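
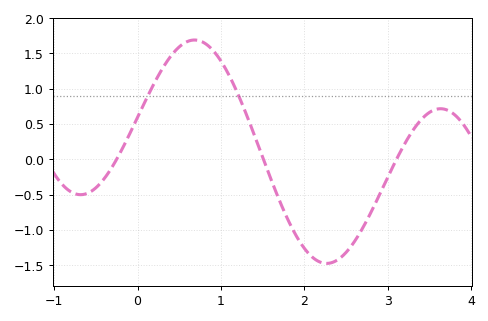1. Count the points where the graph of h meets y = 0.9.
2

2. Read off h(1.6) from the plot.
-0.284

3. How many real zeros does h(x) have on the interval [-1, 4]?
3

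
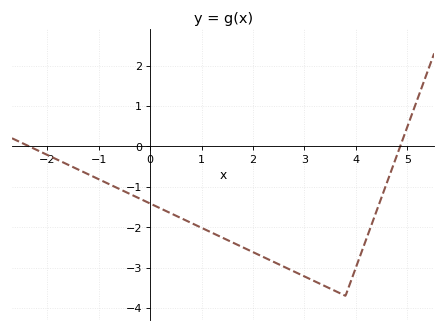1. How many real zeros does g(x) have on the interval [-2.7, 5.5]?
2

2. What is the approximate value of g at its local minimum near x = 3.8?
-3.7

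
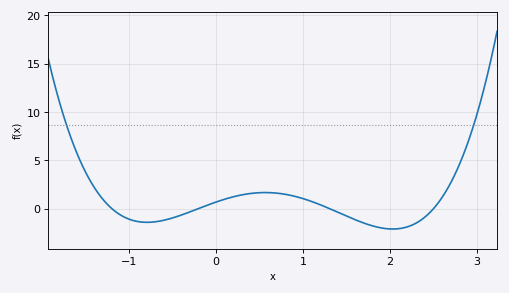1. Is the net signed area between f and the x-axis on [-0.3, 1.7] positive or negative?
positive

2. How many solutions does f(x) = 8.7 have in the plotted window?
2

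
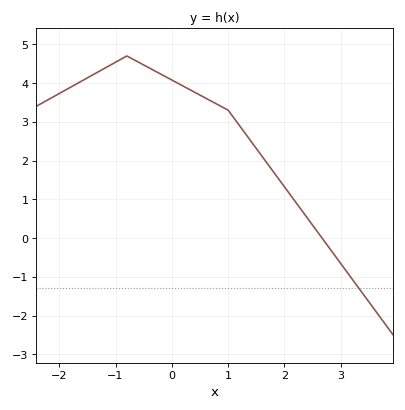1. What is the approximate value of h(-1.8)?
3.89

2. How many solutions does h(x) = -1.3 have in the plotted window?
1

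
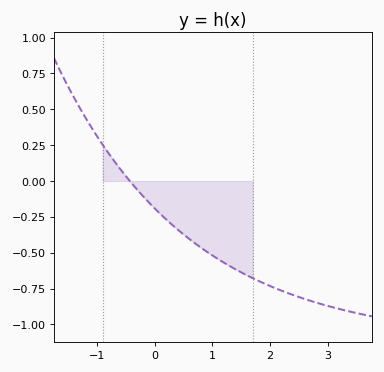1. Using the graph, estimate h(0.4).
-0.35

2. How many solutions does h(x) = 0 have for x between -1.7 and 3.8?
1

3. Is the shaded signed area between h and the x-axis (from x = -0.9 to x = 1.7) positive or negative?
negative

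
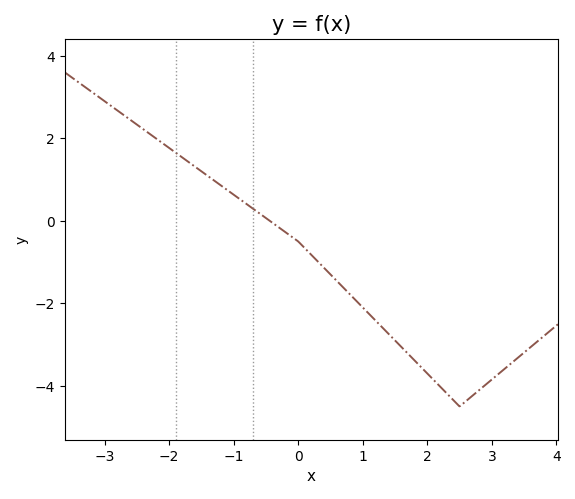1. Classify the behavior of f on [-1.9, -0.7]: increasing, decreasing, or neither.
decreasing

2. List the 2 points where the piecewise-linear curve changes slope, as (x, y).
(0, -0.5); (2.5, -4.5)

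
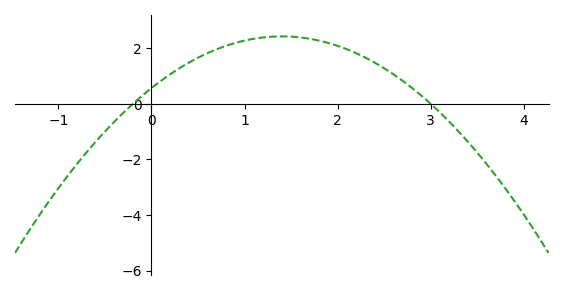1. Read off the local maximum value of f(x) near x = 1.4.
2.4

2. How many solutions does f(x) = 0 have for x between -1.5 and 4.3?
2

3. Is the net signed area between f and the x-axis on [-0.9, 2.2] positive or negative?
positive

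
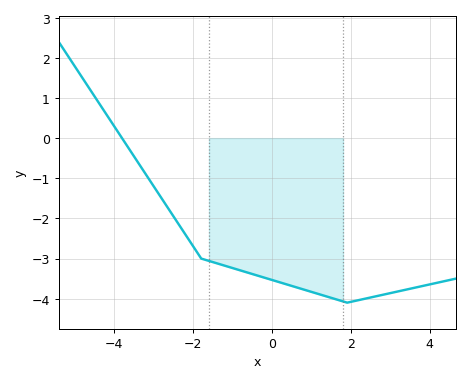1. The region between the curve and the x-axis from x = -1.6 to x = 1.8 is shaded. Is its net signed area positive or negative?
negative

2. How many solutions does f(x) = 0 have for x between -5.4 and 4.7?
1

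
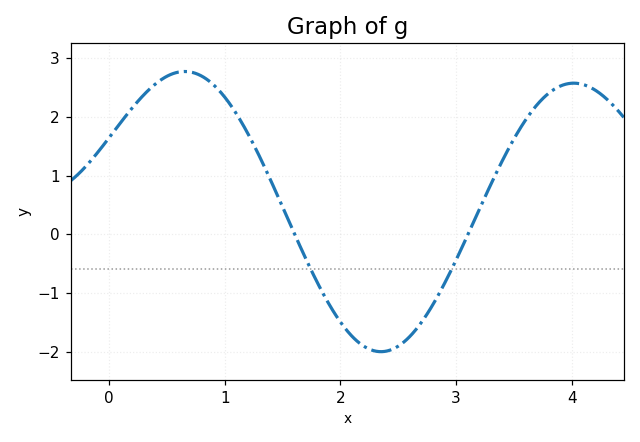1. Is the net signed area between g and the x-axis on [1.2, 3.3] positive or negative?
negative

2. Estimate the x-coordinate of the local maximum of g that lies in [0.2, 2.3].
0.653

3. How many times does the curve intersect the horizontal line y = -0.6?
2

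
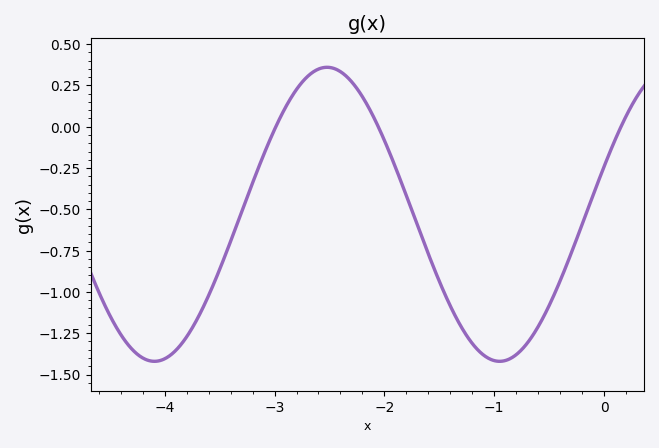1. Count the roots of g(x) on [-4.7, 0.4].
3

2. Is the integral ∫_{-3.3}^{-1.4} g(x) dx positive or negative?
negative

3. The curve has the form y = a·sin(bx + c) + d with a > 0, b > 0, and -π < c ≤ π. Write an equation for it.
y = 0.89sin(2x + 0.332) - 0.53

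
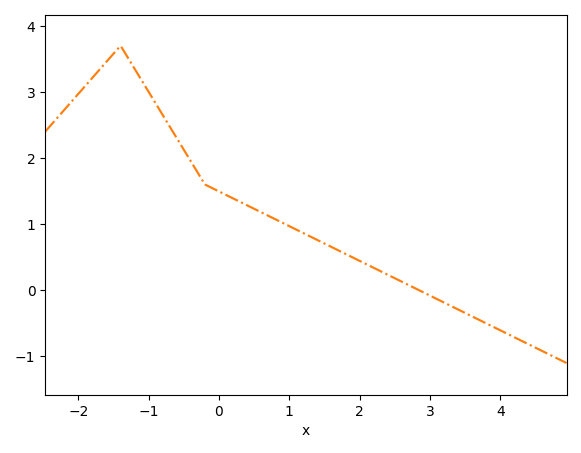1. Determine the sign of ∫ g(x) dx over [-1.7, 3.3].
positive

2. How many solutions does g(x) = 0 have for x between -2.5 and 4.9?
1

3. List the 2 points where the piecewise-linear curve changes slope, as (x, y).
(-1.4, 3.7); (-0.2, 1.6)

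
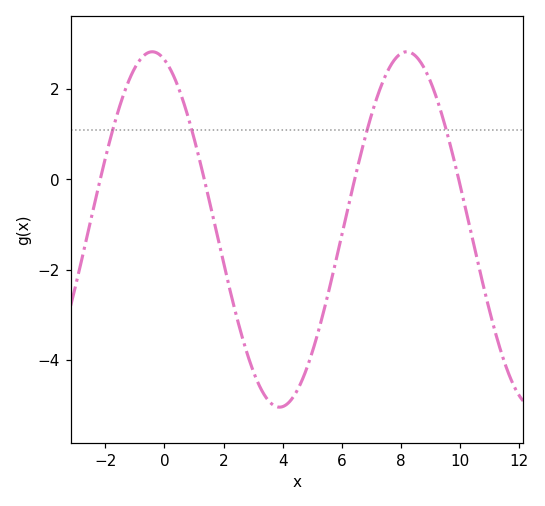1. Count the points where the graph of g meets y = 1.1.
4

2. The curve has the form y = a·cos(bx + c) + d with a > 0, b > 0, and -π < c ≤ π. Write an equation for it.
y = 3.93cos(0.73x + 0.3) - 1.11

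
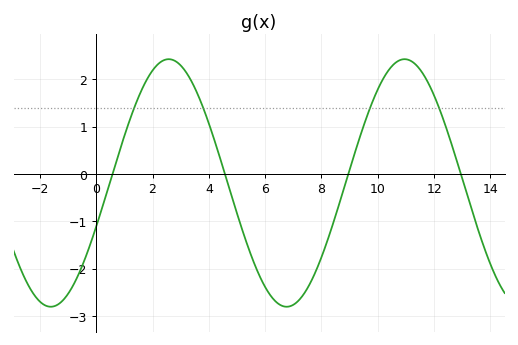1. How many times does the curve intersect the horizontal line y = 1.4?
4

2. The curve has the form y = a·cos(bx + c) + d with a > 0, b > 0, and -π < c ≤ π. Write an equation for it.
y = 2.61cos(0.75x - 1.9) - 0.19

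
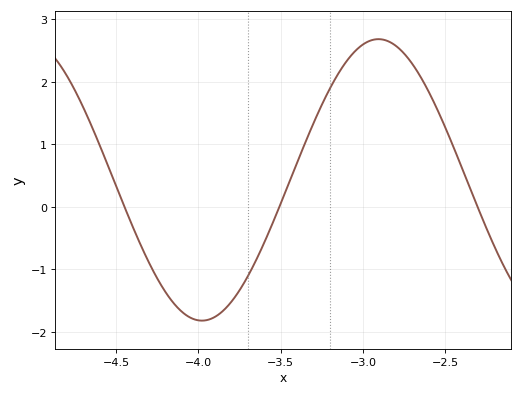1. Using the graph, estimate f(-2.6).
1.8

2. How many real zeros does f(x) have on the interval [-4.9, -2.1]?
3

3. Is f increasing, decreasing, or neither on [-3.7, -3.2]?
increasing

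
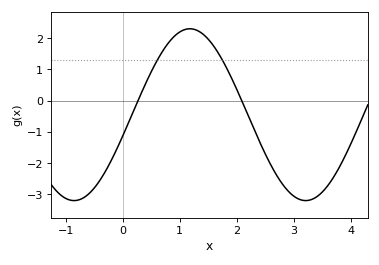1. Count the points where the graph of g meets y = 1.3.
2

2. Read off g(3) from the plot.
-3.07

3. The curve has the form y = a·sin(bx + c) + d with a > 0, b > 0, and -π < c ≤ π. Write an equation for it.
y = 2.75sin(1.55x - 0.252) - 0.45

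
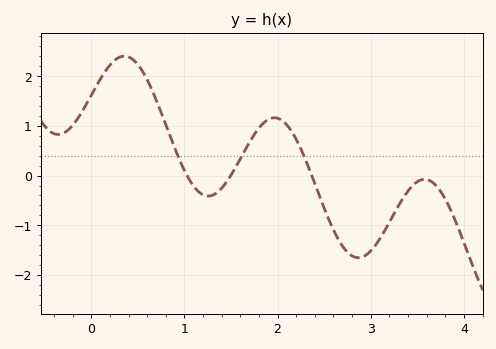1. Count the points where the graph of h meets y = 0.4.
3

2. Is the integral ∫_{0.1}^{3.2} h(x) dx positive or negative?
positive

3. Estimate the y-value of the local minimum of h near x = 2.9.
-1.65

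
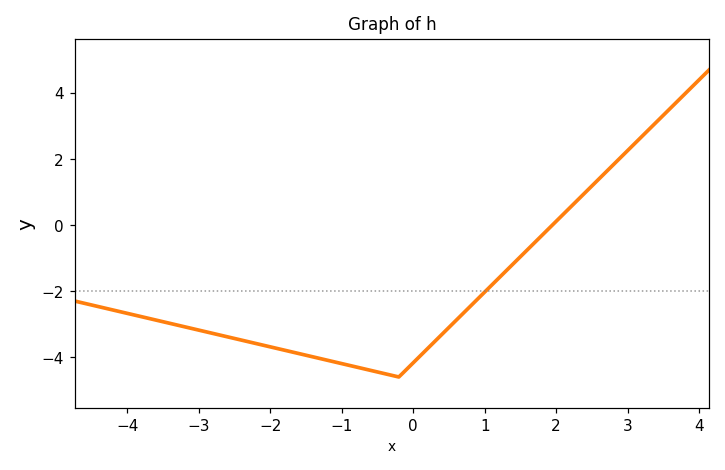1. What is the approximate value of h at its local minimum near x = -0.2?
-4.6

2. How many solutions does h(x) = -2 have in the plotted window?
1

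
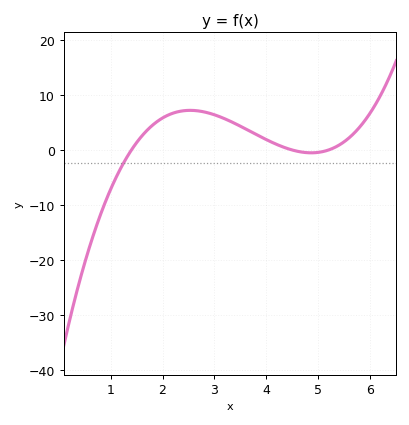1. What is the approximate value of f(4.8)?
0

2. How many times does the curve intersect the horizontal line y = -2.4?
1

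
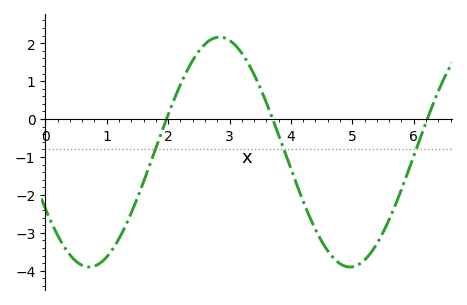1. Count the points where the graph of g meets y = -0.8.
3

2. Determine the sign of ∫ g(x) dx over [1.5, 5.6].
negative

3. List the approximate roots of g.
1.97, 3.7, 6.22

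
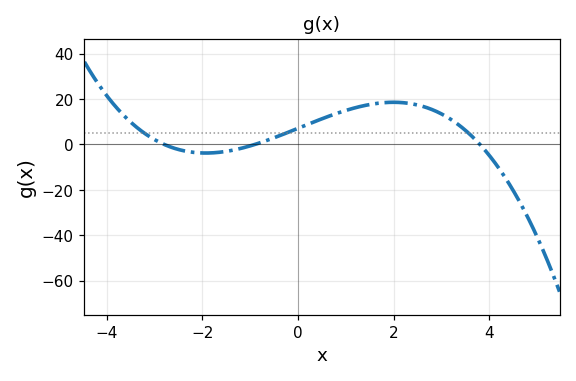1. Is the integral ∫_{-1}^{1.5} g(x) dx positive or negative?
positive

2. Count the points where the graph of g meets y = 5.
3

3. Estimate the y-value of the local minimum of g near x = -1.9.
-3.8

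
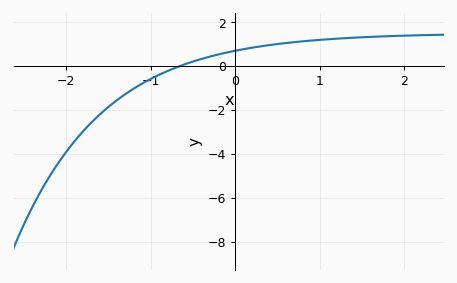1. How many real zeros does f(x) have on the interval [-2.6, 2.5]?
1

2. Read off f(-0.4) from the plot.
0.4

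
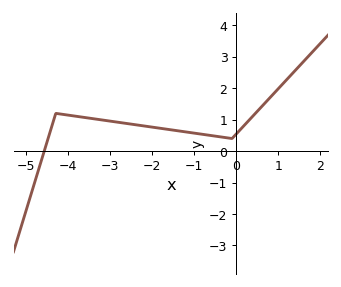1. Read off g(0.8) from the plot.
1.7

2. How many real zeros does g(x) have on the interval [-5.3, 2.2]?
1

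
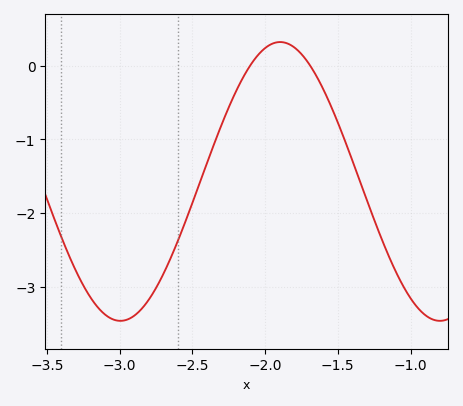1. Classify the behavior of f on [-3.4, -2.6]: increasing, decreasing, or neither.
neither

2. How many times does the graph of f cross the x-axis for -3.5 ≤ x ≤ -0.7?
2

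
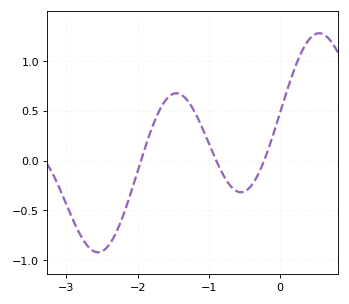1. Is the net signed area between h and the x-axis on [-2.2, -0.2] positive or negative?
positive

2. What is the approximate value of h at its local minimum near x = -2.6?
-0.92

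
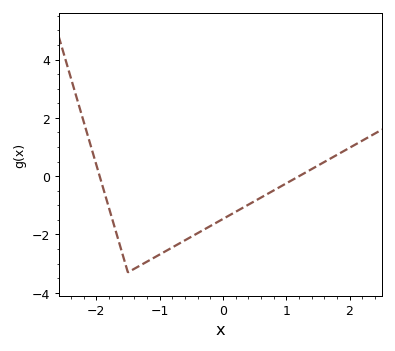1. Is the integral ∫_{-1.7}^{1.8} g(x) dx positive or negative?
negative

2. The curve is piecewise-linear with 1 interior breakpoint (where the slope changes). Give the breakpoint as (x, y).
(-1.5, -3.3)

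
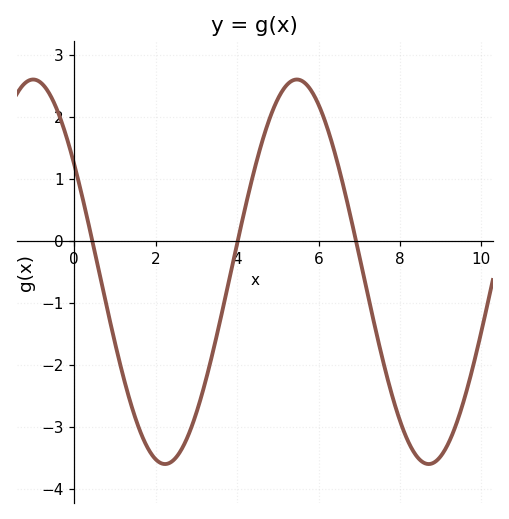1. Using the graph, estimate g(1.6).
-3.04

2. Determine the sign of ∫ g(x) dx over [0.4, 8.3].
negative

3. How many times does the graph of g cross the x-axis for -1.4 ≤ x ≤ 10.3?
3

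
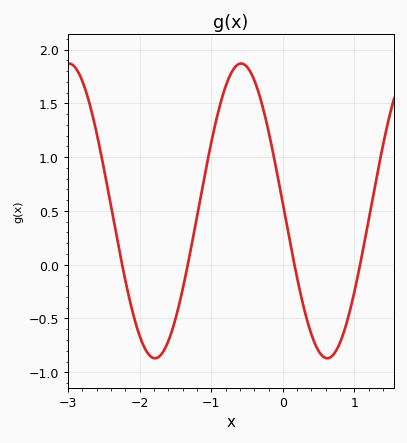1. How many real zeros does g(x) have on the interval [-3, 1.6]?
4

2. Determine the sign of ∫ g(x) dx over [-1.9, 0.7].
positive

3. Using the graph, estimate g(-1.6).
-0.711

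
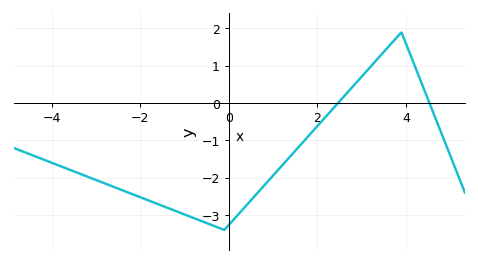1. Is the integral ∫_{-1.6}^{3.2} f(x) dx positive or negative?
negative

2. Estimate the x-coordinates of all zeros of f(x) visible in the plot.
2.4, 4.6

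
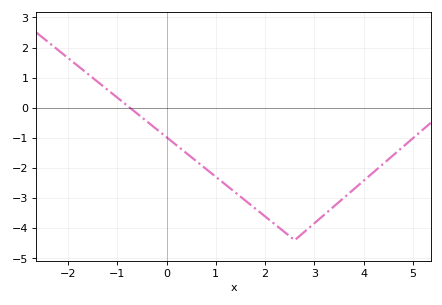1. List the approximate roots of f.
-0.8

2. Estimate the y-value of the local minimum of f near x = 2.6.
-4.4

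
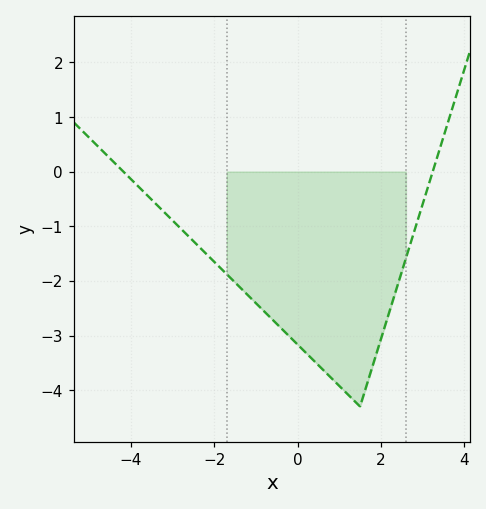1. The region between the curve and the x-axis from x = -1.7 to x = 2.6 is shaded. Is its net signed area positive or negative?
negative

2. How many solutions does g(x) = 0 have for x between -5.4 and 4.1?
2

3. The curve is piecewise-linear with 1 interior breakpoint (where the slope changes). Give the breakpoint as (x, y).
(1.5, -4.3)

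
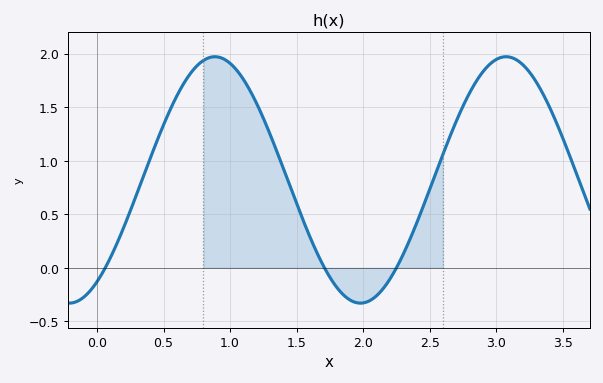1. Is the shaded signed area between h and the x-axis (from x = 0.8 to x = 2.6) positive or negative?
positive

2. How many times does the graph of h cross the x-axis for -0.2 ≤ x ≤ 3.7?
3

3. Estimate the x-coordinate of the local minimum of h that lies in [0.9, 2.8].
1.98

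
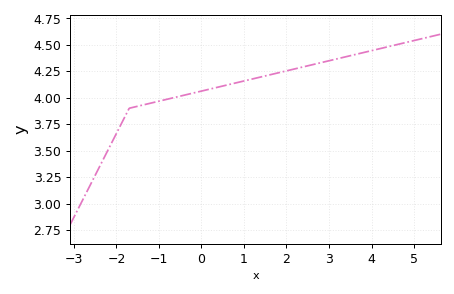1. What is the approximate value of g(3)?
4.35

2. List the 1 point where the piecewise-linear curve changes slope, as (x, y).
(-1.7, 3.9)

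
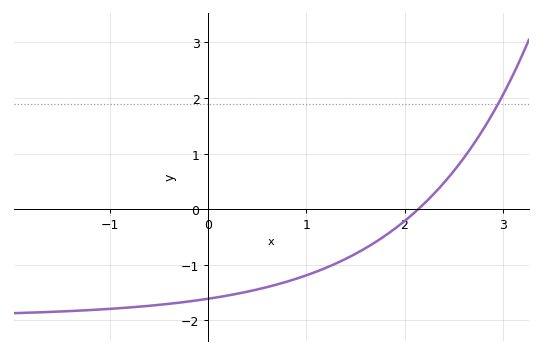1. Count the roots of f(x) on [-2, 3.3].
1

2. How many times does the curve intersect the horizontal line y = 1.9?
1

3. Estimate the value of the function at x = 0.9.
-1.25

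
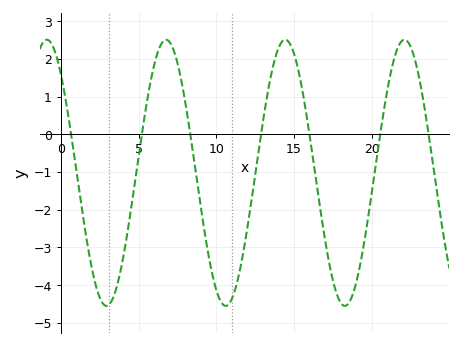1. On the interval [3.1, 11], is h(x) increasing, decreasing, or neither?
neither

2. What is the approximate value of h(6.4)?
2.3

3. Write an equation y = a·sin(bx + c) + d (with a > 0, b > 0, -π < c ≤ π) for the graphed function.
y = 3.53sin(0.82x + 2.3) - 1.02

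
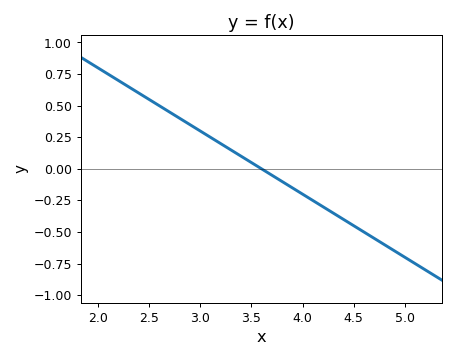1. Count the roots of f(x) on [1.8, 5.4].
1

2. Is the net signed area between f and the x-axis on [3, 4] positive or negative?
positive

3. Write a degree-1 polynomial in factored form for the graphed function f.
y = -0.5(x - 3.6)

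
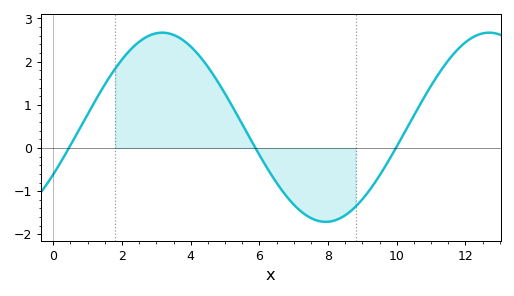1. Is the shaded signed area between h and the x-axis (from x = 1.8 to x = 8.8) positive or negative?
positive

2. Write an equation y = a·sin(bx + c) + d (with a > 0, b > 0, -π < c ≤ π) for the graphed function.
y = 2.19sin(0.66x - 0.52) + 0.48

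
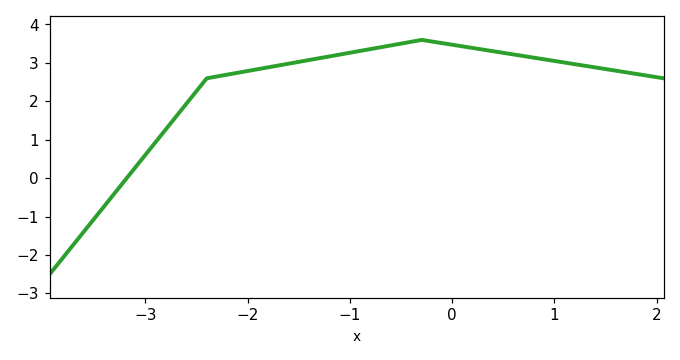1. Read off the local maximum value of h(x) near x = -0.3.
3.6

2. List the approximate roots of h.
-3.2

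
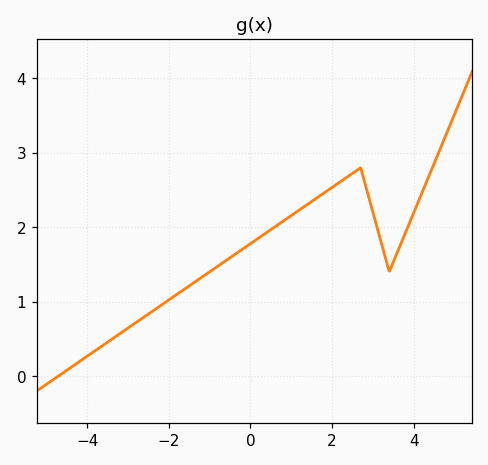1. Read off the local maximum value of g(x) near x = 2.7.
2.8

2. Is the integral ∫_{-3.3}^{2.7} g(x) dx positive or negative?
positive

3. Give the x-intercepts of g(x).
-4.8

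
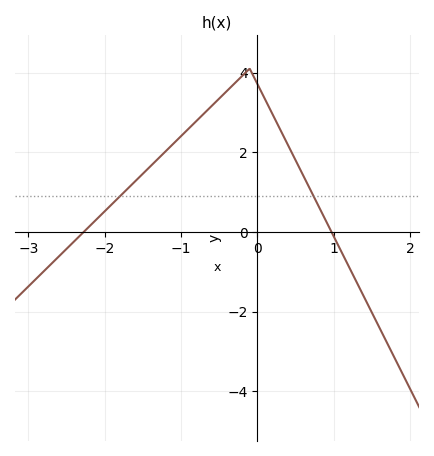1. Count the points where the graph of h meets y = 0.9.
2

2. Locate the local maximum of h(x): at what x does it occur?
-0.1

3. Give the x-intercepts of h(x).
-2.3, 1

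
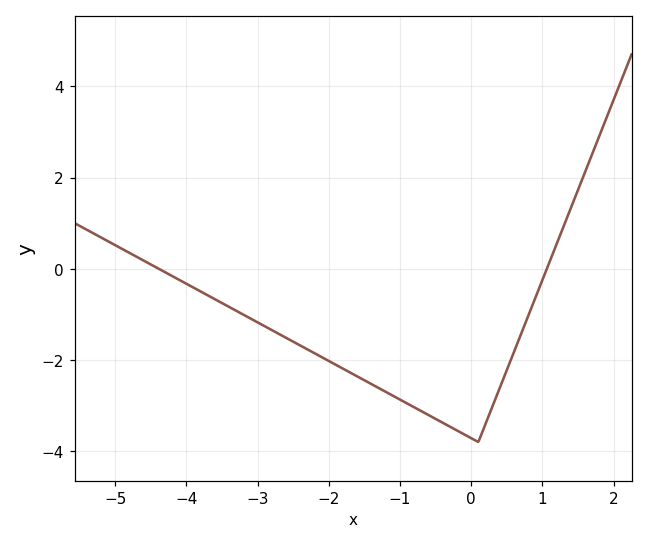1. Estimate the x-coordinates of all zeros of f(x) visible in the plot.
-4.39, 1.06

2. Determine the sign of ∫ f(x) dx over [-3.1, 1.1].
negative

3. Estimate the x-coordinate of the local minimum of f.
0.101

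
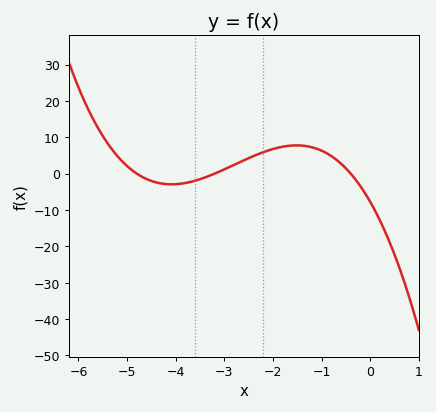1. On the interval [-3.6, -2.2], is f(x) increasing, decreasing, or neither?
increasing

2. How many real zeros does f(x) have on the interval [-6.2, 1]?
3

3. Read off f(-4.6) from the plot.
-1.48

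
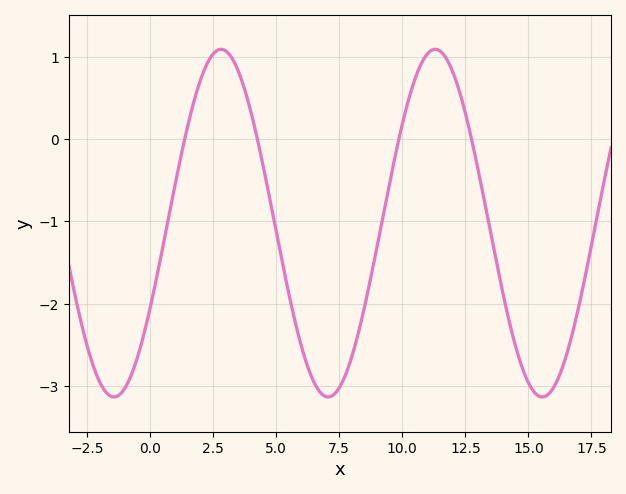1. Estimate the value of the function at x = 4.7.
-0.652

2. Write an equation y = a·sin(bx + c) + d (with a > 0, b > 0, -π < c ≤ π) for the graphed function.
y = 2.11sin(0.74x - 0.512) - 1.02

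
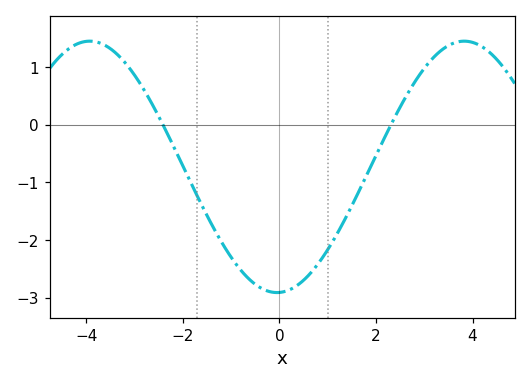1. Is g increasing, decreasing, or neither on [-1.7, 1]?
neither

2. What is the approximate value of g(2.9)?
0.9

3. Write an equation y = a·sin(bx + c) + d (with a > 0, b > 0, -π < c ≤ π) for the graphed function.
y = 2.18sin(0.81x - 1.5) - 0.73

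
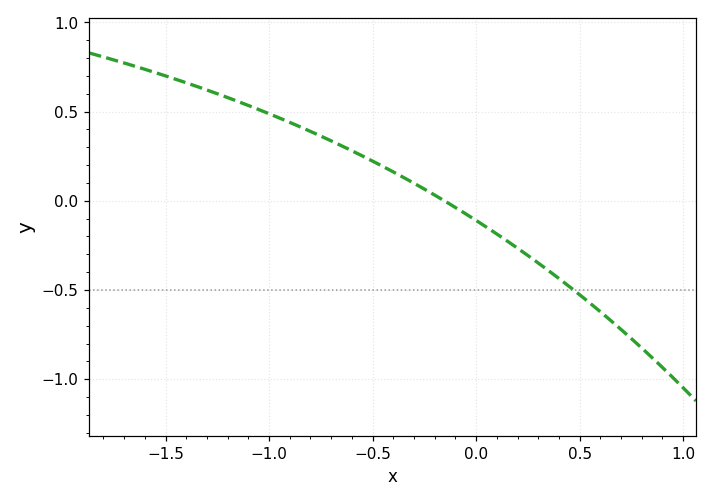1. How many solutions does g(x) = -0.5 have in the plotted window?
1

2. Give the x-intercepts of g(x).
-0.15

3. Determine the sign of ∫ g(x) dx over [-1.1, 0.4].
positive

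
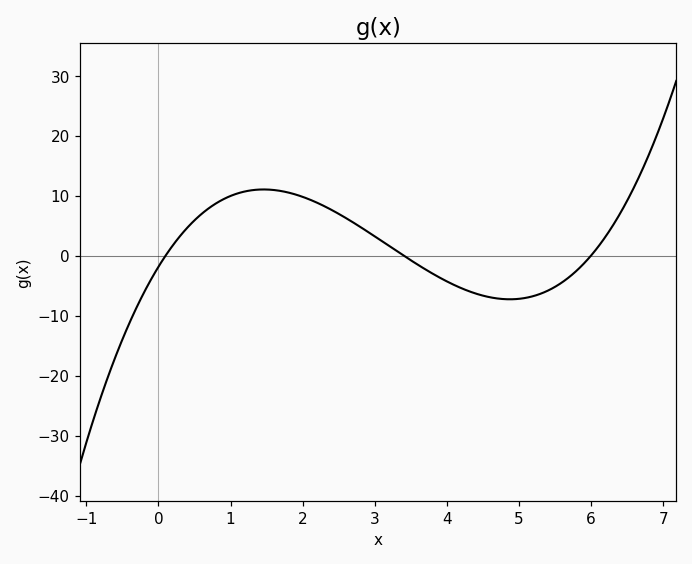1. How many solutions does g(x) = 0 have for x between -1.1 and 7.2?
3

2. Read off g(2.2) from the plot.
8.81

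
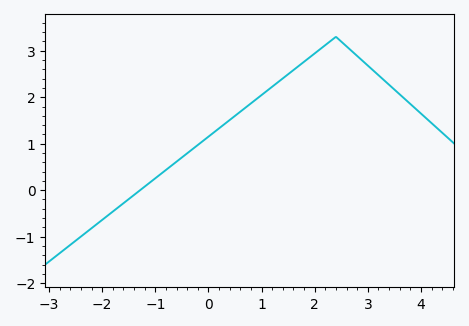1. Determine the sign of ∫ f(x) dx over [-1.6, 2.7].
positive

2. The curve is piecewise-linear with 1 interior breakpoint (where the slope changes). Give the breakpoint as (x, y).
(2.4, 3.3)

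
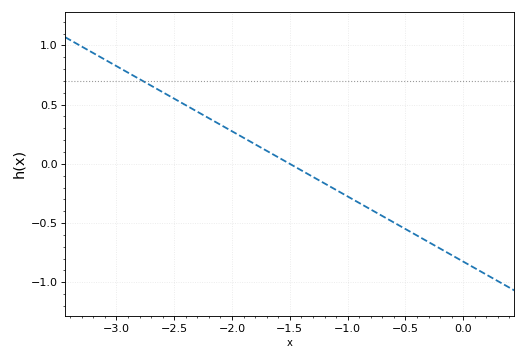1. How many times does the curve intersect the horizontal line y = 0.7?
1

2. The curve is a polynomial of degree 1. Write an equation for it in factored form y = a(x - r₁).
y = -0.55(x + 1.5)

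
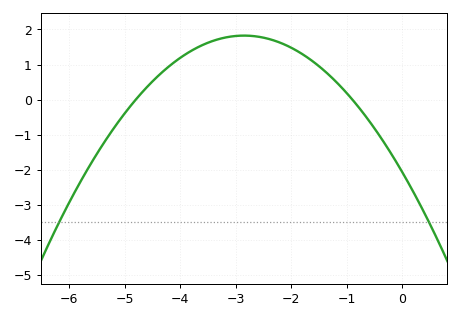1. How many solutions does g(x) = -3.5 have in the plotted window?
2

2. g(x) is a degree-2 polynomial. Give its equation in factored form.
y = -0.48(x + 4.8)(x + 0.9)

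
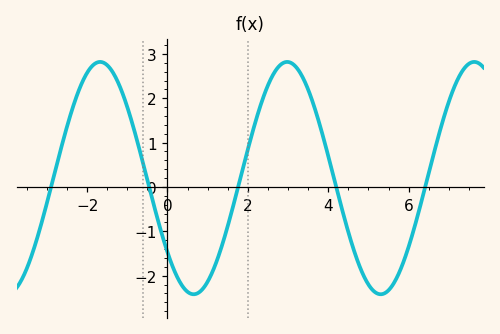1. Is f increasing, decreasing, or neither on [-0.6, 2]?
neither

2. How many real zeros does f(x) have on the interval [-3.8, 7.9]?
5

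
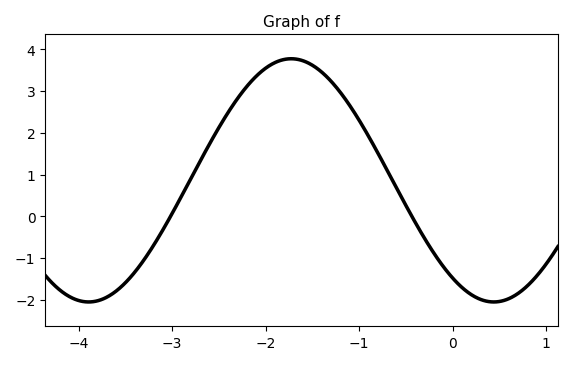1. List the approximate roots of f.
-3, -0.4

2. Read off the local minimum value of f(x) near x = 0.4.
-2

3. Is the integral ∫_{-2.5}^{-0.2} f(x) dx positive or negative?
positive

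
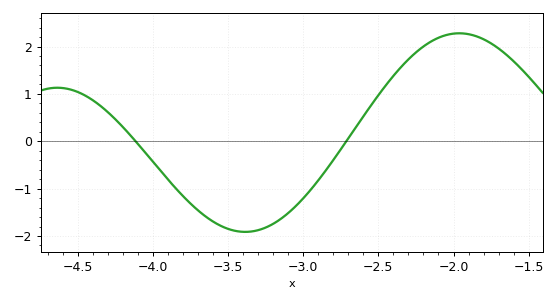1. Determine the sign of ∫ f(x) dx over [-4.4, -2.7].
negative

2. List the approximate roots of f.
-4.11, -2.71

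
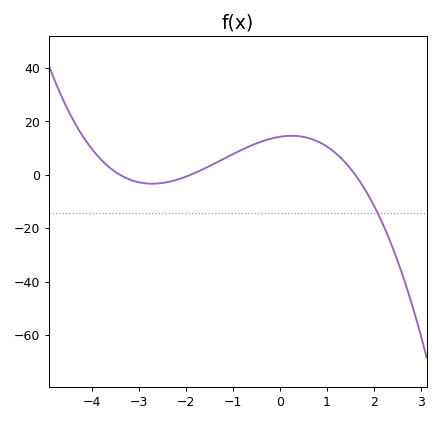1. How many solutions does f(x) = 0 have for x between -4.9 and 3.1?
3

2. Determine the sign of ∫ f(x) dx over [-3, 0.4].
positive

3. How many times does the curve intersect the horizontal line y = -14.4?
1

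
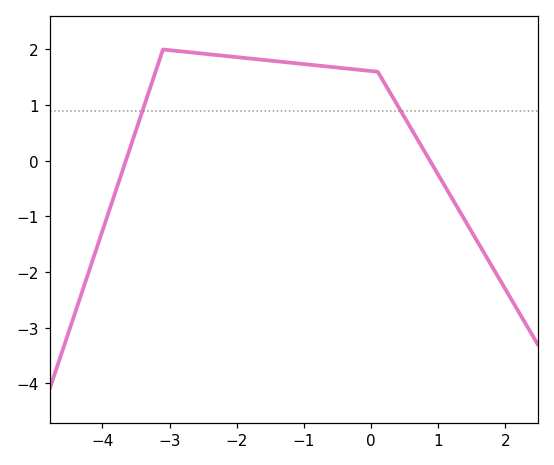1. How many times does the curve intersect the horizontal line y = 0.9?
2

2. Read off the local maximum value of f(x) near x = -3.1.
2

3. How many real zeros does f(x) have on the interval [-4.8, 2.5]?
2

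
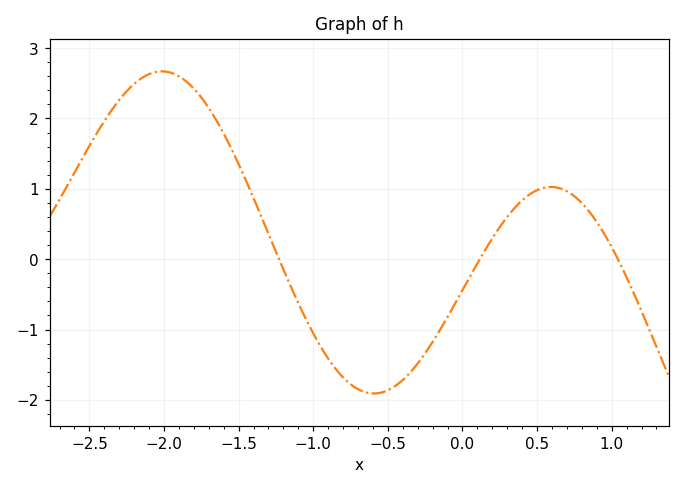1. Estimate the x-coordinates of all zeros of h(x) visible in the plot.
-1.2, 0.1, 1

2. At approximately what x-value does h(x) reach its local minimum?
-0.6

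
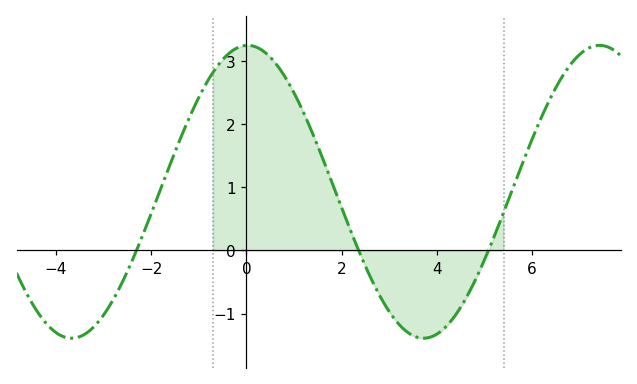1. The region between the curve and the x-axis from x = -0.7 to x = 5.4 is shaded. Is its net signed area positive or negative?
positive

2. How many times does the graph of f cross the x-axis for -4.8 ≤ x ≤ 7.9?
3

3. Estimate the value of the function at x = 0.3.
3.2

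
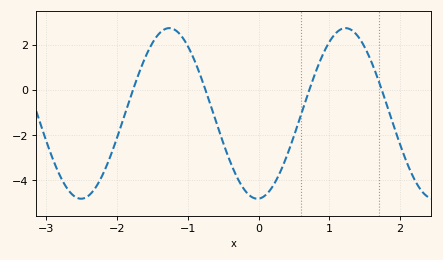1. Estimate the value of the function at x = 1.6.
1.2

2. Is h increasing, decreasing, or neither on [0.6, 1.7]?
neither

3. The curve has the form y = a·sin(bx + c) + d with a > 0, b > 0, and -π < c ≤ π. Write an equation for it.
y = 3.79sin(2.5x - 1.5) - 1.06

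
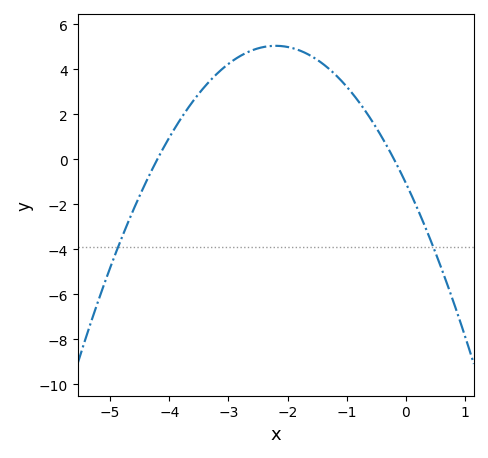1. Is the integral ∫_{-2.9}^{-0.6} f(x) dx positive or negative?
positive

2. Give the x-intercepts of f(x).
-4.2, -0.2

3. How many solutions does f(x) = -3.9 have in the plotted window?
2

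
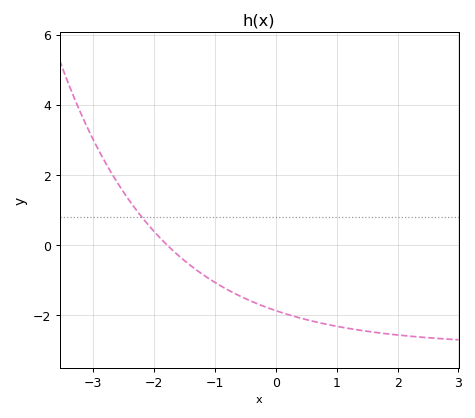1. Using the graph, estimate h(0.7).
-2.2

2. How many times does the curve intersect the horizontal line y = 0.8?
1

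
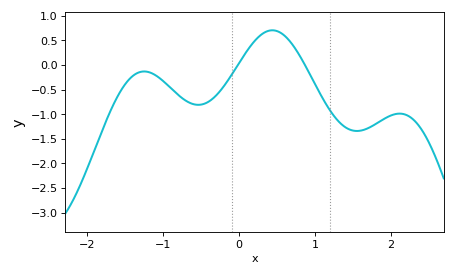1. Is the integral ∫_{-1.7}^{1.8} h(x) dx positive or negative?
negative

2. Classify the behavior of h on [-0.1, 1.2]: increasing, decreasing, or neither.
neither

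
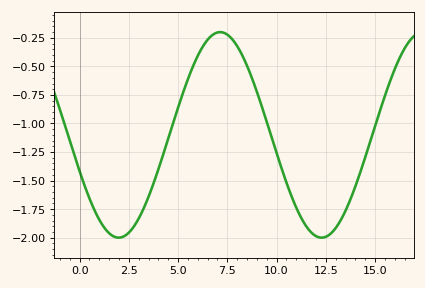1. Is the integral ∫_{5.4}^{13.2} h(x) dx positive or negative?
negative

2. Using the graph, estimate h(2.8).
-1.9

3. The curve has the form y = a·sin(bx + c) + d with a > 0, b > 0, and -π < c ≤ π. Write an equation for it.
y = 0.9sin(0.61x - 2.8) - 1.1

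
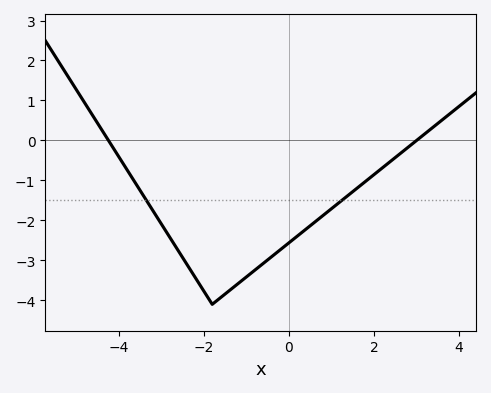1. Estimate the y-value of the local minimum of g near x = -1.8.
-4.1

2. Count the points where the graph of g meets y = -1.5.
2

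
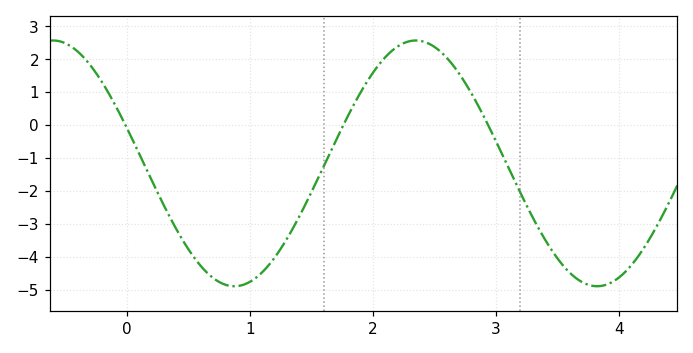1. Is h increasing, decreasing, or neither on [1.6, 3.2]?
neither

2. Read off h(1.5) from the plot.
-2.05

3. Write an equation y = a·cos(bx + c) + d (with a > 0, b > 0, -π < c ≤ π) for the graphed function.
y = 3.73cos(2.13x + 1.28) - 1.17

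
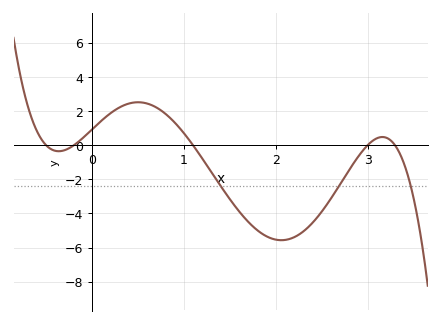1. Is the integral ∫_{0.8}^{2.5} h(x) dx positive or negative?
negative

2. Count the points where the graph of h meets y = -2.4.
3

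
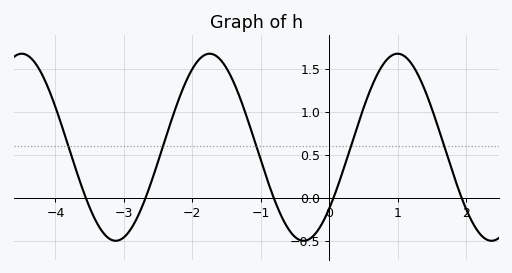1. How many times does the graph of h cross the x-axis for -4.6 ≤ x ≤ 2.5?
5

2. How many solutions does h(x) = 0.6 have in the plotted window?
5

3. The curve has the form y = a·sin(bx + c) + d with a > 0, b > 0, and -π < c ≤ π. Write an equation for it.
y = 1.09sin(2.29x - 0.71) + 0.59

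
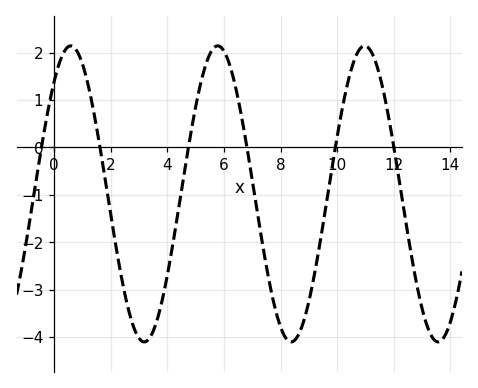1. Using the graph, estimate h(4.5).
-0.912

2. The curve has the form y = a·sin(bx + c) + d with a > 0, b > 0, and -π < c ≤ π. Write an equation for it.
y = 3.12sin(1.21x + 0.86) - 0.98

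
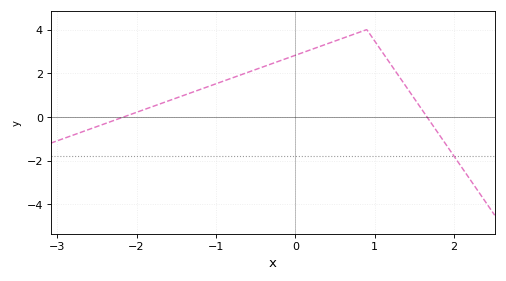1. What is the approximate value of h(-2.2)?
0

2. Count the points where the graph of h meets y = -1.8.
1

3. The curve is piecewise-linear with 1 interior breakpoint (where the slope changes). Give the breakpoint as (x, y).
(0.9, 4)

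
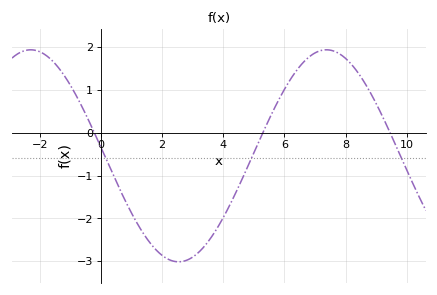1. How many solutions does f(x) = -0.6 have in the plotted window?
3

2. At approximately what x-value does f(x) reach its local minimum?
2.54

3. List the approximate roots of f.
-0.216, 5.3, 9.45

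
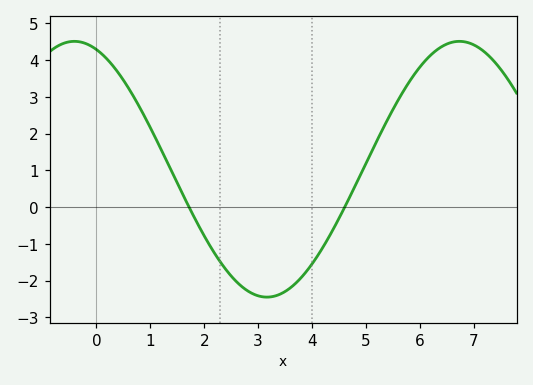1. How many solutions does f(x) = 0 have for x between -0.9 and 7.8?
2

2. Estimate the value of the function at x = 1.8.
-0.2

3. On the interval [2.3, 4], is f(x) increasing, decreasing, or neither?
neither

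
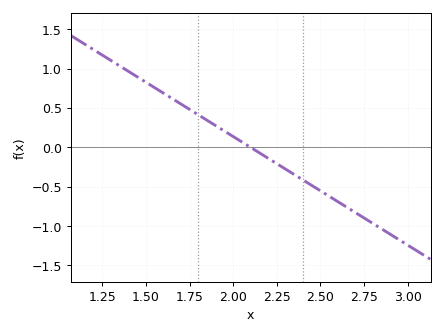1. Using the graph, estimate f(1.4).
0.966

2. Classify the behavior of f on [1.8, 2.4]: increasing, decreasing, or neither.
decreasing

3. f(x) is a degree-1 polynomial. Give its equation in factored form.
y = -1.38(x - 2.1)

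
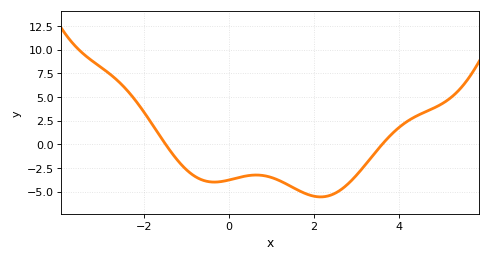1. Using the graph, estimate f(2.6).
-4.89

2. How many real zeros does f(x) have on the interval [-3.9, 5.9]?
2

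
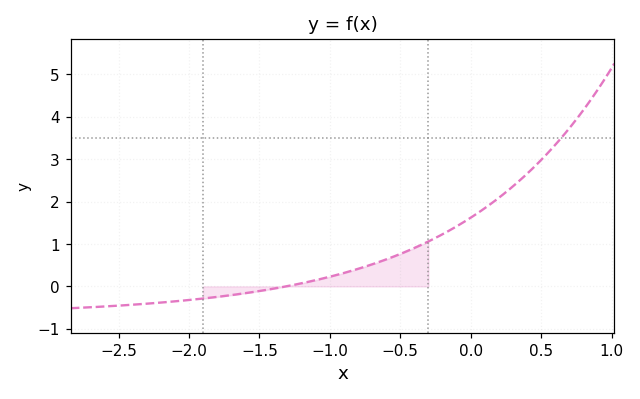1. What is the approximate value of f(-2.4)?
-0.433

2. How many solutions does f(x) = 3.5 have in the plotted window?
1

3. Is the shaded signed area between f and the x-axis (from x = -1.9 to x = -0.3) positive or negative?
positive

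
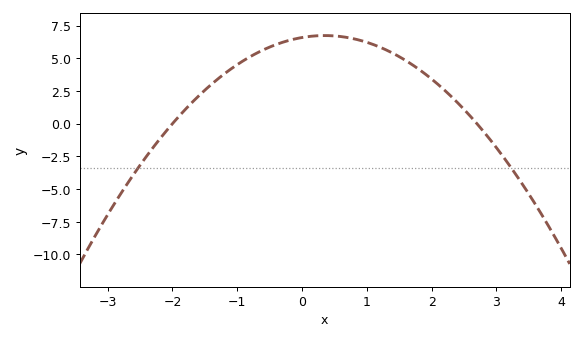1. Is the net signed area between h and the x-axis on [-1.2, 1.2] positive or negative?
positive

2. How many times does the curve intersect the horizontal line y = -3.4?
2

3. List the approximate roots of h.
-2, 2.7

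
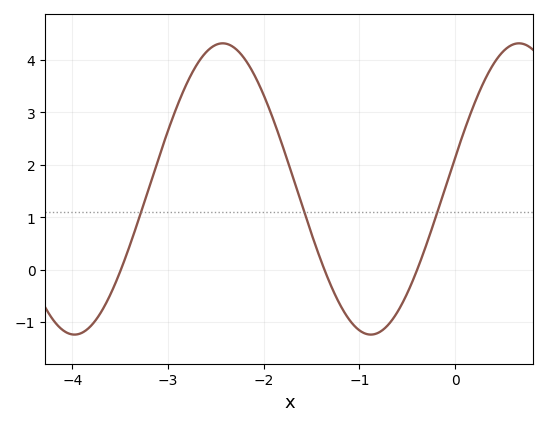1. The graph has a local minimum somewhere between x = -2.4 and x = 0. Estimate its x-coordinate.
-0.9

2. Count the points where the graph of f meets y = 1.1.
3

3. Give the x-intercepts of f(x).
-3.5, -1.4, -0.4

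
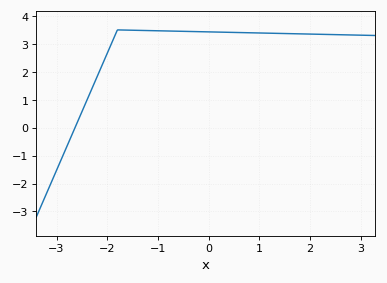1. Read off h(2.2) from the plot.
3.34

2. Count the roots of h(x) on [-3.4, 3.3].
1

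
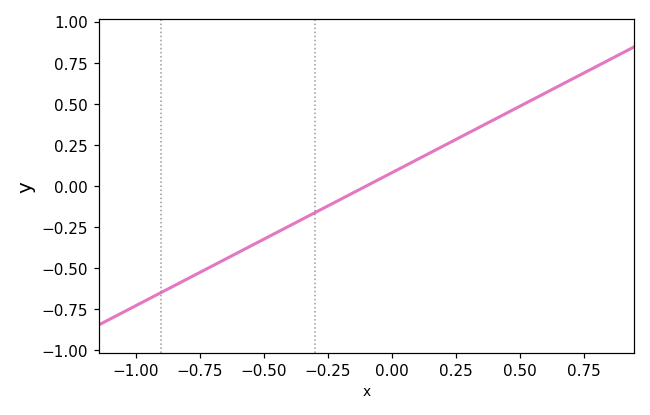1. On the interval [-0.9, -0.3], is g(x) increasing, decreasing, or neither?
increasing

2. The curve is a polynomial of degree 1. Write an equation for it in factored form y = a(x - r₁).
y = 0.81(x + 0.1)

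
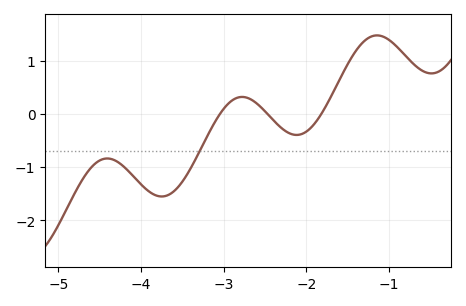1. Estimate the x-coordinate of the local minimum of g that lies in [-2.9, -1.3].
-2.12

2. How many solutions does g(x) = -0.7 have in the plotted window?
1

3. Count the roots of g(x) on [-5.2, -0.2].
3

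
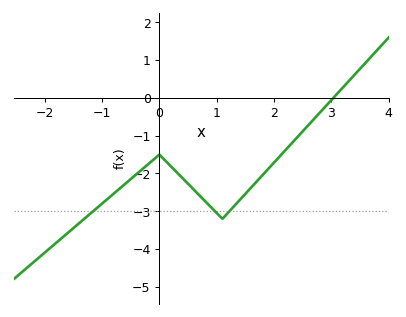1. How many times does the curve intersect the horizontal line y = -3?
3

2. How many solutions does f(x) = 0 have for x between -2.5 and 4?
1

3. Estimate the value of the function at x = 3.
-0.1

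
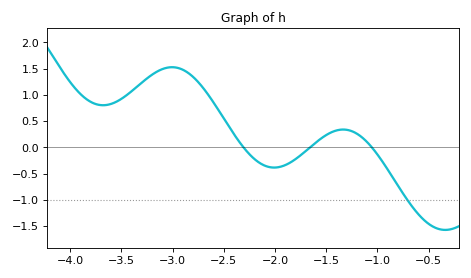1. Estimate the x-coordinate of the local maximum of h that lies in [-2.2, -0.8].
-1.33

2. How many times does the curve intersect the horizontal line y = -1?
1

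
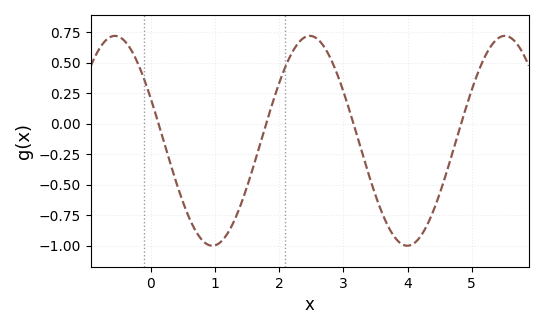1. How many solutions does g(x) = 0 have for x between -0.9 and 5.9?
4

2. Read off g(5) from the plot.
0.277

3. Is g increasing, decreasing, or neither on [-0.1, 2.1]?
neither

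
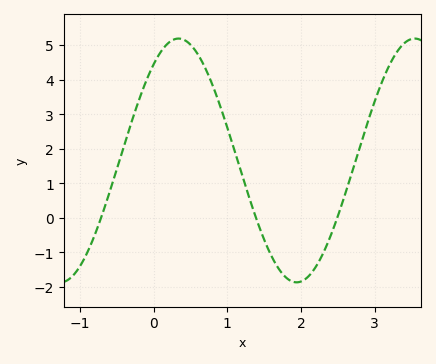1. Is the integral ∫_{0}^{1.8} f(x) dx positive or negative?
positive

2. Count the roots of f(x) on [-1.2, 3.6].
3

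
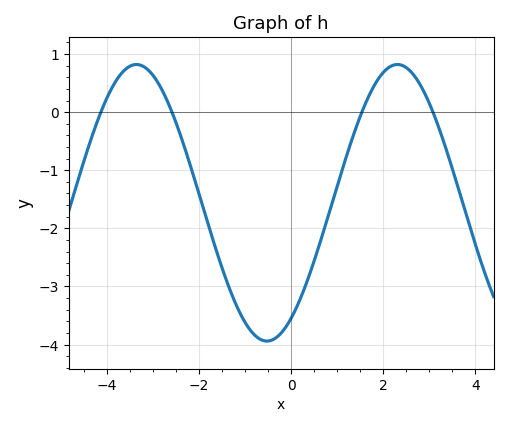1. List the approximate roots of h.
-4.2, -2.6, 1.6, 3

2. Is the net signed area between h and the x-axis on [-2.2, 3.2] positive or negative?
negative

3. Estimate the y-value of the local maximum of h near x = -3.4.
0.8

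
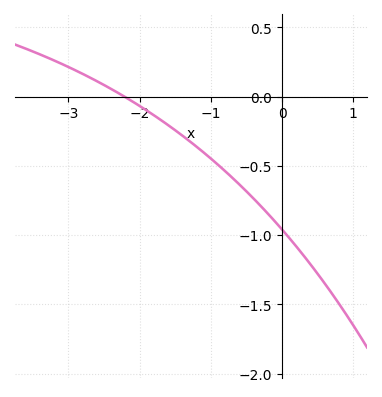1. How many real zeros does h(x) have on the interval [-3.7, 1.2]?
1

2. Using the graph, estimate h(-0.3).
-0.8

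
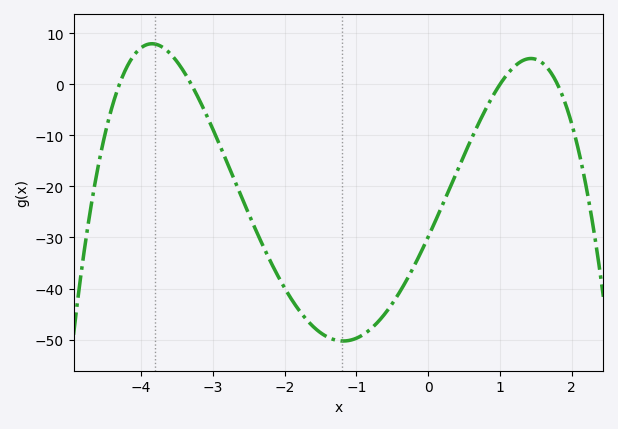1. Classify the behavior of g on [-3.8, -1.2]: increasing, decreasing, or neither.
decreasing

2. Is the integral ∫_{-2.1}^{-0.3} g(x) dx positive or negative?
negative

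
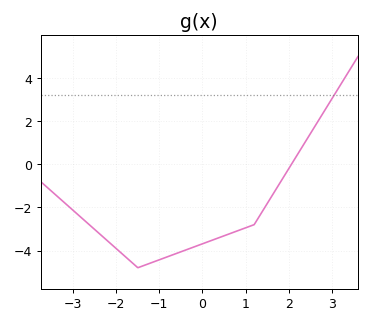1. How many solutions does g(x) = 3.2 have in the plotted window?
1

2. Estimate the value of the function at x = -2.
-4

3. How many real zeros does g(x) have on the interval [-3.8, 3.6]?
1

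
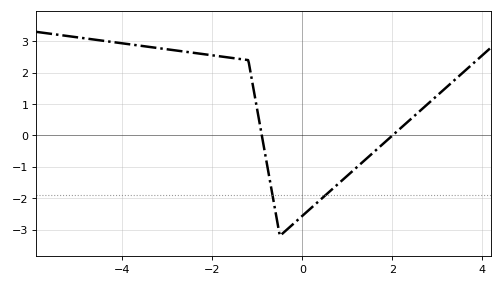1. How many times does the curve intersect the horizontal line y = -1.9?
2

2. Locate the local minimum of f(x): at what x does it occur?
-0.4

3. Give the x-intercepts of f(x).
-1, 2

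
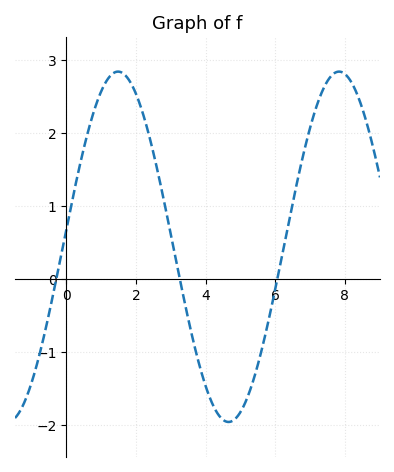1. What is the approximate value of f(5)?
-1.8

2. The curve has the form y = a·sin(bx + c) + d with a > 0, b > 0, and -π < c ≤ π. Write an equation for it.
y = 2.4sin(0.99x + 0.1) + 0.44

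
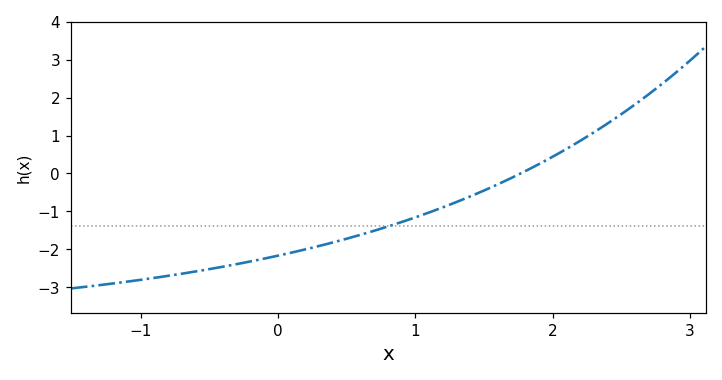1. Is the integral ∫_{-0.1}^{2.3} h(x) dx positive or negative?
negative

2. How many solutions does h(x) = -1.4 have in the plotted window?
1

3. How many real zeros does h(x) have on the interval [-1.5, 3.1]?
1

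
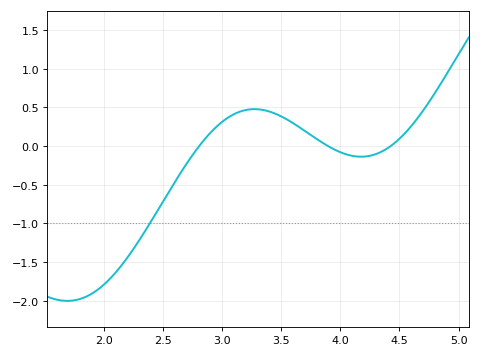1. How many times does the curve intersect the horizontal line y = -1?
1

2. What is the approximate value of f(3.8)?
0.091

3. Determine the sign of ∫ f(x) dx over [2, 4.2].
negative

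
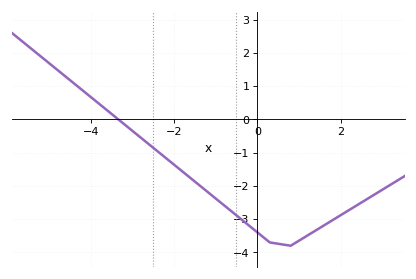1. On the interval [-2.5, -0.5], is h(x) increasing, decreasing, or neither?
decreasing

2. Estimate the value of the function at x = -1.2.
-2.17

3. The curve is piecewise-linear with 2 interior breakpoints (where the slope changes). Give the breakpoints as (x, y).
(0.3, -3.7); (0.8, -3.8)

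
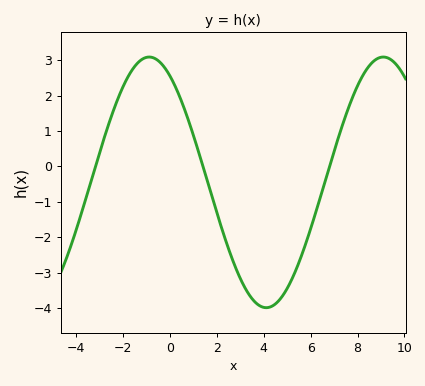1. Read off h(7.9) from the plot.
2.13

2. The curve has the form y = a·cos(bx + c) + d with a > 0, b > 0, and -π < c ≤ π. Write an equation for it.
y = 3.54cos(0.63x + 0.552) - 0.45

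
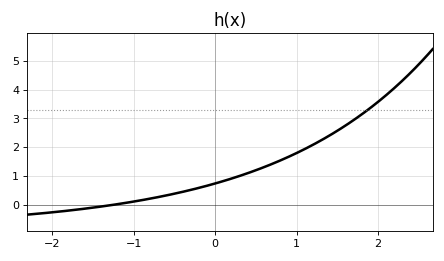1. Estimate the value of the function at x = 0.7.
1.42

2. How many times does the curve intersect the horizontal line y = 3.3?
1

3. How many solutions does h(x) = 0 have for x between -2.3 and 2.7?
1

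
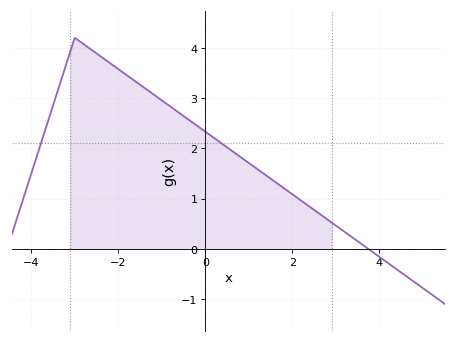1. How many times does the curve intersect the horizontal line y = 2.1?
2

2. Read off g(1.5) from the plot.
1.4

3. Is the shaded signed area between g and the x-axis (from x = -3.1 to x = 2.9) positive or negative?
positive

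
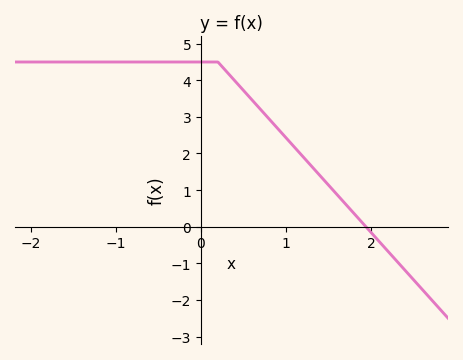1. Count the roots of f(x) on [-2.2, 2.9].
1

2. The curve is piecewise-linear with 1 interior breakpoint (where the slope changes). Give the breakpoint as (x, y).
(0.2, 4.5)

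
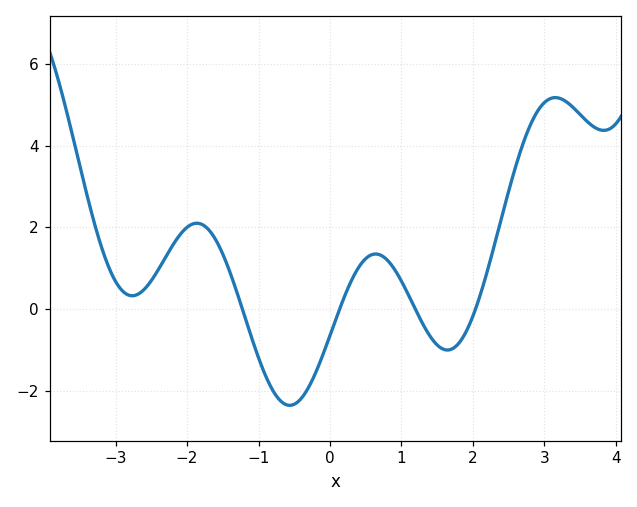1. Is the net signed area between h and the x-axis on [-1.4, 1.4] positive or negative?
negative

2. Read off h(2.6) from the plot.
3.51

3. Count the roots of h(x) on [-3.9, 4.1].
4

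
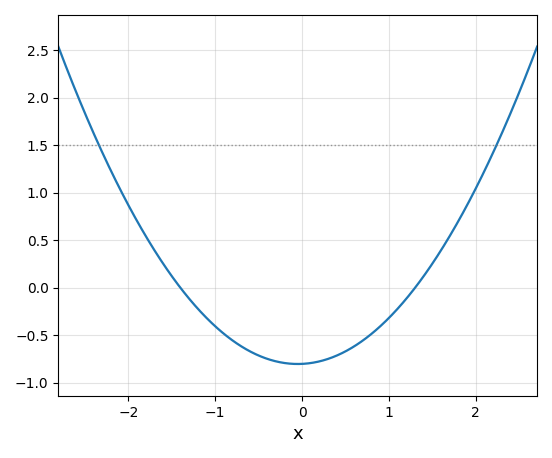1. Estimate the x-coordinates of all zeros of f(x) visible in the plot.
-1.4, 1.3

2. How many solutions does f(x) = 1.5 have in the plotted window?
2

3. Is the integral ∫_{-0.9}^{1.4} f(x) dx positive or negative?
negative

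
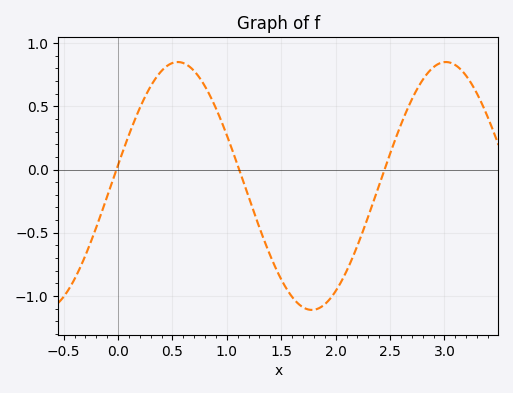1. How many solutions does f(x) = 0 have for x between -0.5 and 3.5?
3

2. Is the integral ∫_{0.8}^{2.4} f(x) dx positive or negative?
negative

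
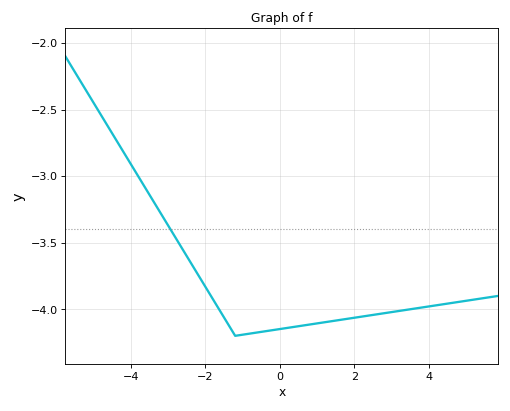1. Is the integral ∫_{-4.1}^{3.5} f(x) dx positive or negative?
negative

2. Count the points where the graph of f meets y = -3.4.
1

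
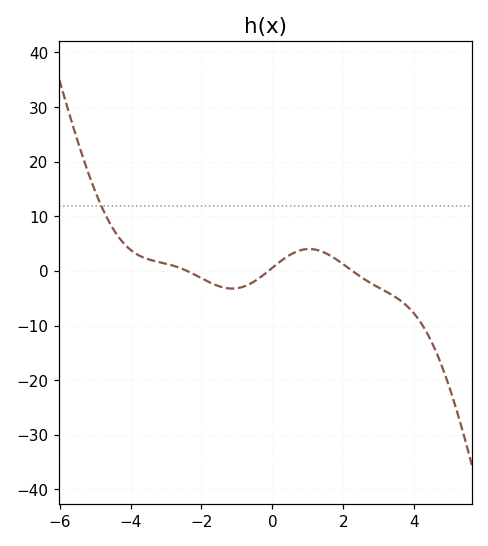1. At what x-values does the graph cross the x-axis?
-2.4, -0.2, 2.2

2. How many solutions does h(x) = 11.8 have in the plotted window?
1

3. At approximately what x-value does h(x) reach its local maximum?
1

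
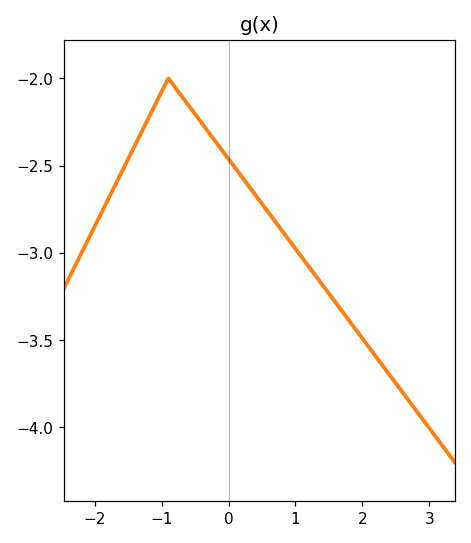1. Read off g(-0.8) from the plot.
-2.05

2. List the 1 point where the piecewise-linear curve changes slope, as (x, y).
(-0.9, -2)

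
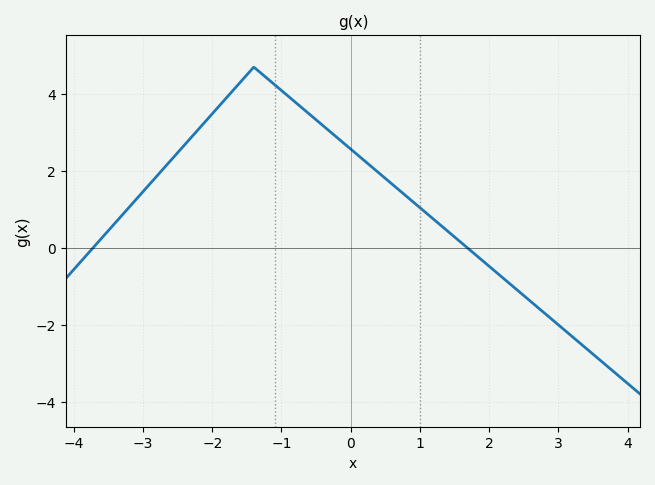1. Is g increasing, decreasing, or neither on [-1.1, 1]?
decreasing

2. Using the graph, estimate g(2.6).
-1.4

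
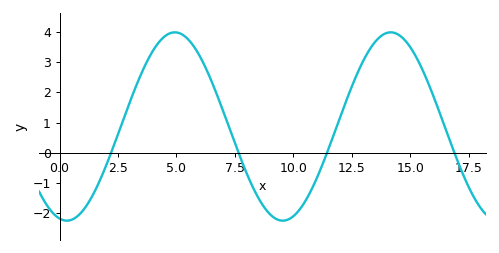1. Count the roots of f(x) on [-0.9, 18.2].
4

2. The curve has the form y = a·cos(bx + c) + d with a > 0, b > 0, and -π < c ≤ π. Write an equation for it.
y = 3.11cos(0.68x + 2.9) + 0.87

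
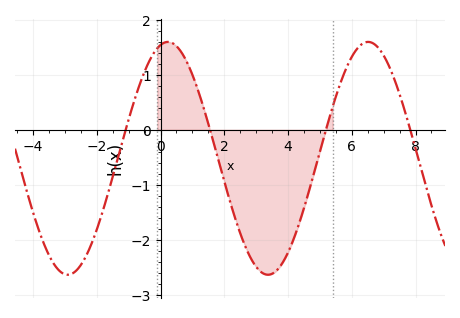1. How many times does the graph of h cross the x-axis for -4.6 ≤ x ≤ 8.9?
4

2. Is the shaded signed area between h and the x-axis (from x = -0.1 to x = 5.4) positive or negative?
negative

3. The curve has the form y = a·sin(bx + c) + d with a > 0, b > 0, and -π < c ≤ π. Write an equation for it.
y = 2.12sin(1x + 1.34) - 0.52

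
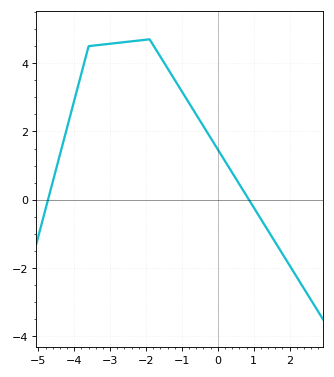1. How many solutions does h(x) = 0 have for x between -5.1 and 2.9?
2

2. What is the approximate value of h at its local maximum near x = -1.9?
4.7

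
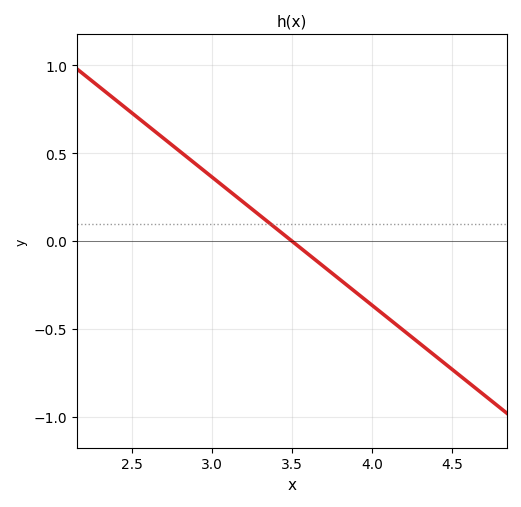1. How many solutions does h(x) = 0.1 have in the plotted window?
1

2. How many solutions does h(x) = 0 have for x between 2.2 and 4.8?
1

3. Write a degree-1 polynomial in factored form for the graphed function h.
y = -0.73(x - 3.5)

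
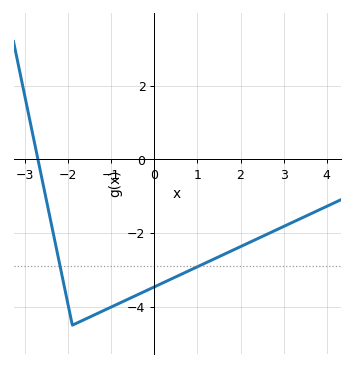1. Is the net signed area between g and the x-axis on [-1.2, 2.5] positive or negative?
negative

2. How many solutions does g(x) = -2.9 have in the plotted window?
2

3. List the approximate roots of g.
-2.6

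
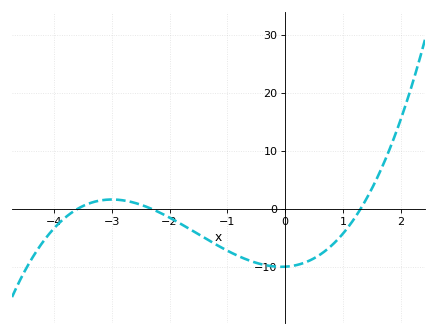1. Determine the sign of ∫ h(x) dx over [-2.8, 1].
negative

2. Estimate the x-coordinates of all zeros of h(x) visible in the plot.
-3.6, -2.3, 1.3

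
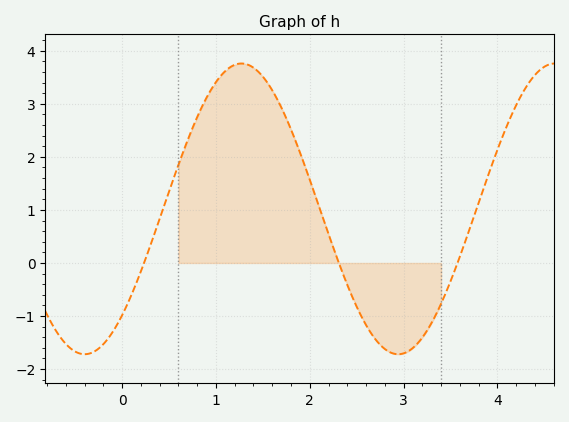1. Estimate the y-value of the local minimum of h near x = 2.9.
-1.7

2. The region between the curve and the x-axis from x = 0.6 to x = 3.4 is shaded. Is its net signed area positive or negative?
positive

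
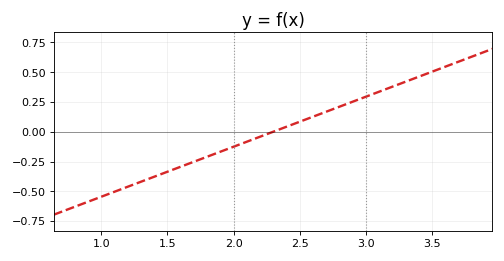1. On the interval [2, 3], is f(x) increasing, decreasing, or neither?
increasing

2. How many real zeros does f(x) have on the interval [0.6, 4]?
1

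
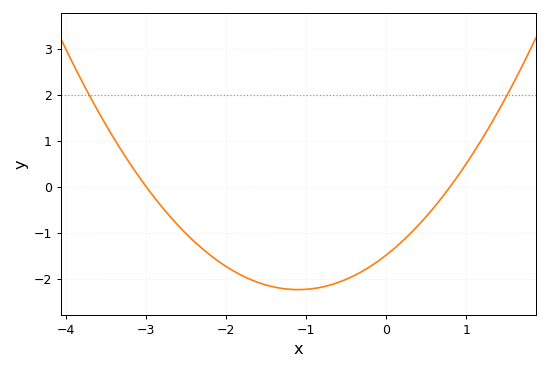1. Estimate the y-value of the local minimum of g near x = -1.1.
-2.24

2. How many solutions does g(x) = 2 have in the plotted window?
2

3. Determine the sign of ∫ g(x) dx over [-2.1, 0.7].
negative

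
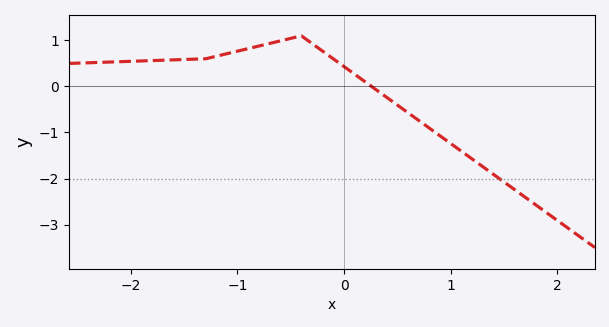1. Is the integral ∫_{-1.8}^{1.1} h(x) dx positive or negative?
positive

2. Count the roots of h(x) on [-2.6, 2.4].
1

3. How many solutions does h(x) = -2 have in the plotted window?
1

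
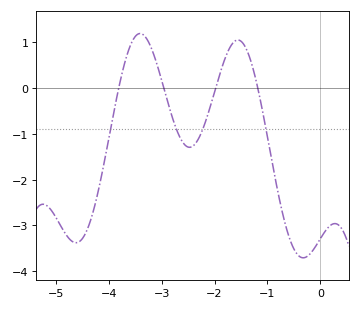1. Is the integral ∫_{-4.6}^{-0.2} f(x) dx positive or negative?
negative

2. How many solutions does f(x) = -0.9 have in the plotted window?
4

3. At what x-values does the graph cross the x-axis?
-3.8, -3, -2, -1.2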